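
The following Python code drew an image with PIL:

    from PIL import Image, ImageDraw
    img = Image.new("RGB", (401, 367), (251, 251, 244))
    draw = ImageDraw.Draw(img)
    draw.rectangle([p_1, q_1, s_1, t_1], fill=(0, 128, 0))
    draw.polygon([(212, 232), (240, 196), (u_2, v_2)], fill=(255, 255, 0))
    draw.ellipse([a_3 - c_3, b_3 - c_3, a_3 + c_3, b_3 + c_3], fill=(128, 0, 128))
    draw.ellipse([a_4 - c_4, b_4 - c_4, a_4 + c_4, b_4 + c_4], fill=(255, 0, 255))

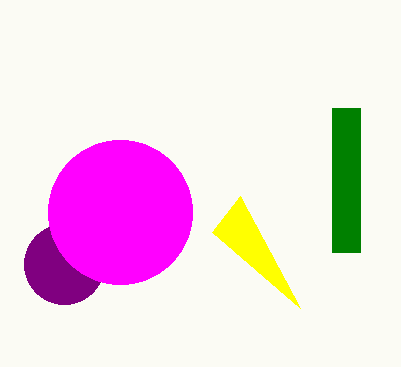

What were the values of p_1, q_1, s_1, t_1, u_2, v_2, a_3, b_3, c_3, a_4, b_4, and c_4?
p_1 = 332, q_1 = 108, s_1 = 360, t_1 = 252, u_2 = 300, v_2 = 308, a_3 = 64, b_3 = 264, c_3 = 40, a_4 = 120, b_4 = 212, c_4 = 72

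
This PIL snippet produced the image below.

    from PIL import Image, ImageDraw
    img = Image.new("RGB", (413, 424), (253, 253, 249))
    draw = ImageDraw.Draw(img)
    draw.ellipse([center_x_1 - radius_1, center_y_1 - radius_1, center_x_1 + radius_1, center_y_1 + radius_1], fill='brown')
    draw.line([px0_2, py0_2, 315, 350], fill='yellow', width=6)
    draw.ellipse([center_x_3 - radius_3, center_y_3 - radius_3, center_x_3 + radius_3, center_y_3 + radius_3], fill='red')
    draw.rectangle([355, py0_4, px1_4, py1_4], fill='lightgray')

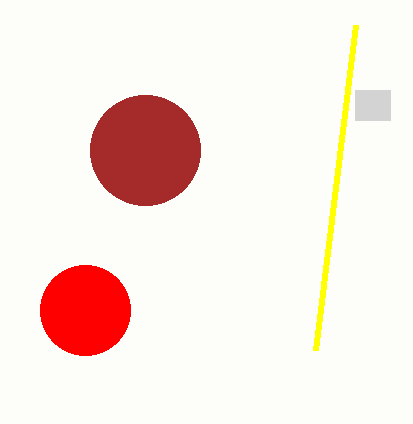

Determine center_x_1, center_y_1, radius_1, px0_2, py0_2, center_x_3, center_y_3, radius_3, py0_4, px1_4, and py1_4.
center_x_1 = 145
center_y_1 = 150
radius_1 = 55
px0_2 = 355
py0_2 = 25
center_x_3 = 85
center_y_3 = 310
radius_3 = 45
py0_4 = 90
px1_4 = 390
py1_4 = 120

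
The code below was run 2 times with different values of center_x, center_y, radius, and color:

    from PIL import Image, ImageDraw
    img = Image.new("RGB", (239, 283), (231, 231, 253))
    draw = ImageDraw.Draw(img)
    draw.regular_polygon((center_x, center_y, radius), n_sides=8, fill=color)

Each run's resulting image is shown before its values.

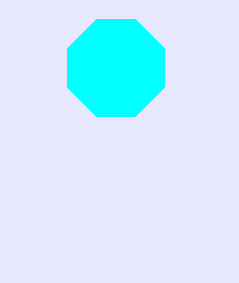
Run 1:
center_x = 116
center_y = 68
radius = 52
color = 'cyan'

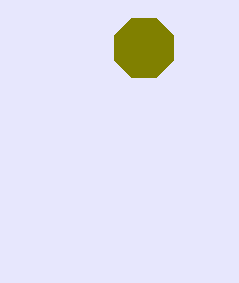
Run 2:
center_x = 144; center_y = 48; radius = 32; color = 'olive'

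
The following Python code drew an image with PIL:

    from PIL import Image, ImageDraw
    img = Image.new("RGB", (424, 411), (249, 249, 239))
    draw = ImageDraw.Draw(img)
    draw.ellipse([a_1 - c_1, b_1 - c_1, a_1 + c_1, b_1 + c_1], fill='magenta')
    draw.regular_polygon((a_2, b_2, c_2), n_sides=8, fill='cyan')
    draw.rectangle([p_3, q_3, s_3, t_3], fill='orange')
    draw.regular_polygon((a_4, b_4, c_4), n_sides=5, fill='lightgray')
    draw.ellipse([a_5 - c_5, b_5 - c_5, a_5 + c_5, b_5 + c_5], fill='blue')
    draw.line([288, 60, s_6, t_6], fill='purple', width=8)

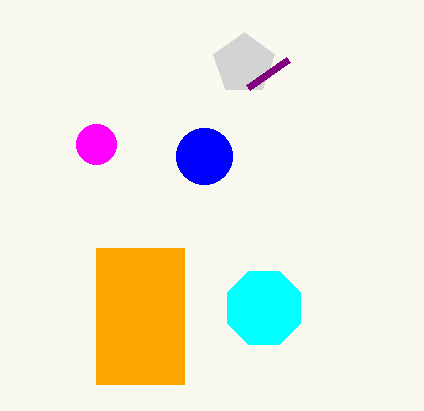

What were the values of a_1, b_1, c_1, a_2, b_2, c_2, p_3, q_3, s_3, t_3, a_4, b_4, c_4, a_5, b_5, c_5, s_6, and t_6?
a_1 = 96
b_1 = 144
c_1 = 20
a_2 = 264
b_2 = 308
c_2 = 40
p_3 = 96
q_3 = 248
s_3 = 184
t_3 = 384
a_4 = 244
b_4 = 64
c_4 = 32
a_5 = 204
b_5 = 156
c_5 = 28
s_6 = 248
t_6 = 88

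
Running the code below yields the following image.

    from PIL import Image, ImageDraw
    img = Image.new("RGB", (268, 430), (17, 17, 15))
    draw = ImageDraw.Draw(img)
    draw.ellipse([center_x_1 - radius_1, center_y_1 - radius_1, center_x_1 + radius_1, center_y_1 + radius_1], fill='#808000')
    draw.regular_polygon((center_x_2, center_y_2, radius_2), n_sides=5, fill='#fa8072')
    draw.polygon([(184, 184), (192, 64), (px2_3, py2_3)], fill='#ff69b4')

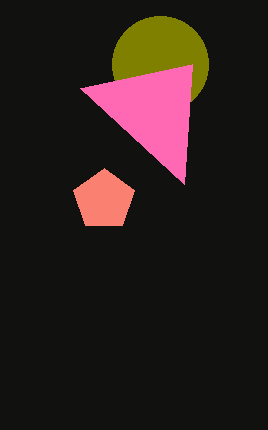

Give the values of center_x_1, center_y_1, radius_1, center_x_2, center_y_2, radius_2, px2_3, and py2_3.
center_x_1 = 160, center_y_1 = 64, radius_1 = 48, center_x_2 = 104, center_y_2 = 200, radius_2 = 32, px2_3 = 80, py2_3 = 88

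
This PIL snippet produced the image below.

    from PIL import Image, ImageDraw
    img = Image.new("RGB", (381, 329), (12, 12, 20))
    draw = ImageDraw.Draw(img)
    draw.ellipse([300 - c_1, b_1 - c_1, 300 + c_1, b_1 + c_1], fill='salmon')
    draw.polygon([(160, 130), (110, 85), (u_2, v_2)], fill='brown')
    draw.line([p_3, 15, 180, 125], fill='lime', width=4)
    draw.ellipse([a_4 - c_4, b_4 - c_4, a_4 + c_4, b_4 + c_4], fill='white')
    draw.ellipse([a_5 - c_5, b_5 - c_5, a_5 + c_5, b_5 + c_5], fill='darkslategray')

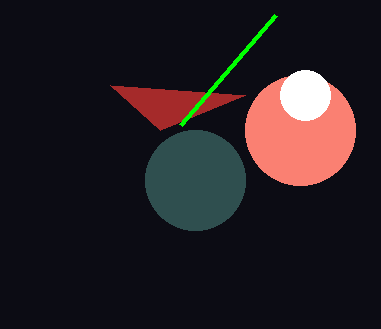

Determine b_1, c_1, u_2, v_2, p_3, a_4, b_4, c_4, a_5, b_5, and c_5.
b_1 = 130
c_1 = 55
u_2 = 245
v_2 = 95
p_3 = 275
a_4 = 305
b_4 = 95
c_4 = 25
a_5 = 195
b_5 = 180
c_5 = 50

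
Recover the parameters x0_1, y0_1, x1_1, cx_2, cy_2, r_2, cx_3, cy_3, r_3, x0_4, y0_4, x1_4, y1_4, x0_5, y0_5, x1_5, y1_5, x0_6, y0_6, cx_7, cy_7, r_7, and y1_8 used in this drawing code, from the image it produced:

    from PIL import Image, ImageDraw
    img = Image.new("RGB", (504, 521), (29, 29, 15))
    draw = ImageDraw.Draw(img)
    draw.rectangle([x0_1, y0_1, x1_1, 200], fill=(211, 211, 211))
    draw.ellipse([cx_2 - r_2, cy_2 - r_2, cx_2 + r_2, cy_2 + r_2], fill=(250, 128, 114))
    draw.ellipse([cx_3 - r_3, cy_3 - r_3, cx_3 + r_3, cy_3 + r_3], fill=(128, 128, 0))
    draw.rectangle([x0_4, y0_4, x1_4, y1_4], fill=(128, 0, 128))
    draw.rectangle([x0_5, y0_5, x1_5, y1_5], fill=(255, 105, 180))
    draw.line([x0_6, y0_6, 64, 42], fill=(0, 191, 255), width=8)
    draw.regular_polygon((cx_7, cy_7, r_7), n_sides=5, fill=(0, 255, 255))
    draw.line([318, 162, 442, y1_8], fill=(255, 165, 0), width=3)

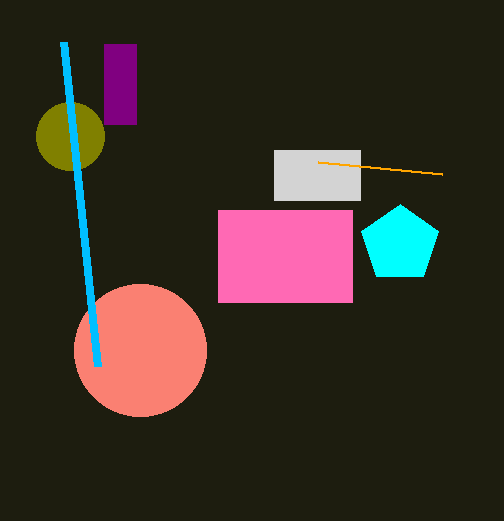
x0_1 = 274; y0_1 = 150; x1_1 = 360; cx_2 = 140; cy_2 = 350; r_2 = 66; cx_3 = 70; cy_3 = 136; r_3 = 34; x0_4 = 104; y0_4 = 44; x1_4 = 136; y1_4 = 124; x0_5 = 218; y0_5 = 210; x1_5 = 352; y1_5 = 302; x0_6 = 98; y0_6 = 366; cx_7 = 400; cy_7 = 244; r_7 = 40; y1_8 = 174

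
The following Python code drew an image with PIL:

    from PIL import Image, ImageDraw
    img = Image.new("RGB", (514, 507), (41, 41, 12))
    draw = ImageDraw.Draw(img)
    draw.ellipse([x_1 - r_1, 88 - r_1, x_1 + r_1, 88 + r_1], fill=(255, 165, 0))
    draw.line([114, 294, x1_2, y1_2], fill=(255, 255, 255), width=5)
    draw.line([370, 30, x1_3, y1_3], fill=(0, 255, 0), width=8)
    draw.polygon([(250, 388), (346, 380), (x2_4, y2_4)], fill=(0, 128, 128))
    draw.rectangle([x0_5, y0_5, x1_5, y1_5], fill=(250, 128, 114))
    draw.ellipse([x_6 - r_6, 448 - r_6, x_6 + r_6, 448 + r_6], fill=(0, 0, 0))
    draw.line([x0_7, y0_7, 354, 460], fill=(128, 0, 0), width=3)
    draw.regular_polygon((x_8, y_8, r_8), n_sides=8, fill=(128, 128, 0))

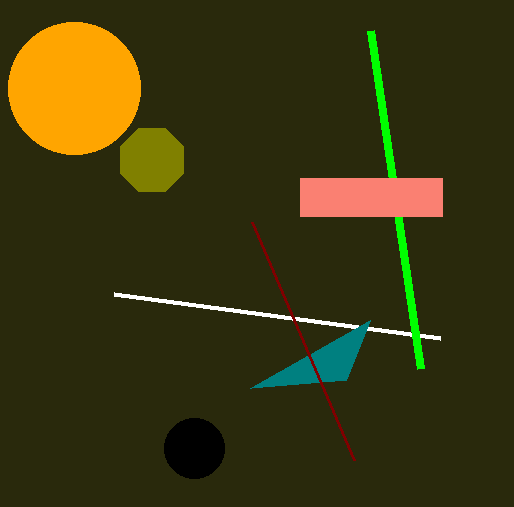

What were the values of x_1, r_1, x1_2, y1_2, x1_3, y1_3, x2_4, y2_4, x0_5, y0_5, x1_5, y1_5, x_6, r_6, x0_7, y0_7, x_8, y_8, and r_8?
x_1 = 74; r_1 = 66; x1_2 = 440; y1_2 = 338; x1_3 = 420; y1_3 = 368; x2_4 = 370; y2_4 = 320; x0_5 = 300; y0_5 = 178; x1_5 = 442; y1_5 = 216; x_6 = 194; r_6 = 30; x0_7 = 252; y0_7 = 222; x_8 = 152; y_8 = 160; r_8 = 34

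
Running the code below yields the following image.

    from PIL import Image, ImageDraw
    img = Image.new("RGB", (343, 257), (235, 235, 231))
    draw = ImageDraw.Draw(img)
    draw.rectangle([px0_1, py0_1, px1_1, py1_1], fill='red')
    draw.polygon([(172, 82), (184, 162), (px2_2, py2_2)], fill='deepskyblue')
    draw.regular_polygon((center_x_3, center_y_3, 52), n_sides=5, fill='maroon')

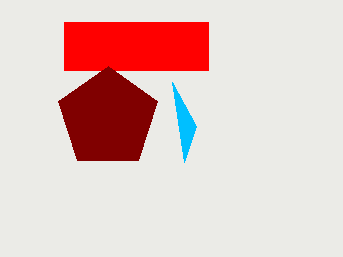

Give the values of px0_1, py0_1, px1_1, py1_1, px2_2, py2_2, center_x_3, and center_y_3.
px0_1 = 64
py0_1 = 22
px1_1 = 208
py1_1 = 70
px2_2 = 196
py2_2 = 126
center_x_3 = 108
center_y_3 = 118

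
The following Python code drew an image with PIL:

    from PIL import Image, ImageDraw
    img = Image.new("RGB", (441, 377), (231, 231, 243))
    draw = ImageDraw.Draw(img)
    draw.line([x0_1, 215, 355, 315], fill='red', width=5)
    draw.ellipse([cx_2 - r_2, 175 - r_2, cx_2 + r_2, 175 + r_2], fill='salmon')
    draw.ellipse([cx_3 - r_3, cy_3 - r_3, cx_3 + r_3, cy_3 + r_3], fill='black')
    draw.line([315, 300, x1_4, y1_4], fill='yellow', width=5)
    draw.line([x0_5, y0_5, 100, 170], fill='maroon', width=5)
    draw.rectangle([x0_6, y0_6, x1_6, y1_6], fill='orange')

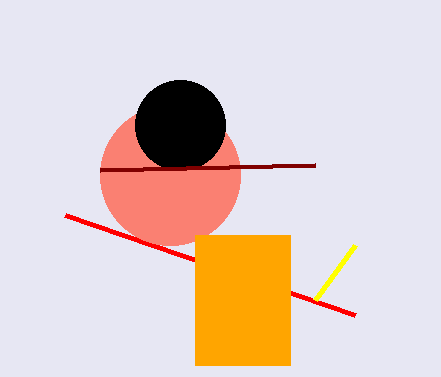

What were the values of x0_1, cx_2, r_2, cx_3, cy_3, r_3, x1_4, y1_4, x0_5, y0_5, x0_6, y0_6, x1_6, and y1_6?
x0_1 = 65
cx_2 = 170
r_2 = 70
cx_3 = 180
cy_3 = 125
r_3 = 45
x1_4 = 355
y1_4 = 245
x0_5 = 315
y0_5 = 165
x0_6 = 195
y0_6 = 235
x1_6 = 290
y1_6 = 365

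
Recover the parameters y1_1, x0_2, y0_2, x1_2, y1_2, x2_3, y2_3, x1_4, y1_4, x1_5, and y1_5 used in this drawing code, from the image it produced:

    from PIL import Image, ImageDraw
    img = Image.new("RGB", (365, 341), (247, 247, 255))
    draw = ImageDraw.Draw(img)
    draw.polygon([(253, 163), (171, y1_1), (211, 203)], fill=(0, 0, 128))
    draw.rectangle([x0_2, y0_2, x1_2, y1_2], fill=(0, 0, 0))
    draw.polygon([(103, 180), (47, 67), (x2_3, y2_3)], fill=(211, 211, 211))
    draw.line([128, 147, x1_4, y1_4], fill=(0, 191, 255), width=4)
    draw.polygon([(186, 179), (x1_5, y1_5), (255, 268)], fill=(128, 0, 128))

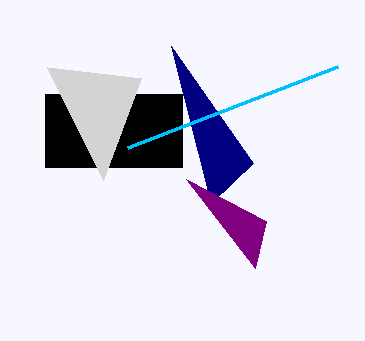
y1_1 = 46; x0_2 = 45; y0_2 = 94; x1_2 = 182; y1_2 = 167; x2_3 = 141; y2_3 = 78; x1_4 = 338; y1_4 = 66; x1_5 = 266; y1_5 = 221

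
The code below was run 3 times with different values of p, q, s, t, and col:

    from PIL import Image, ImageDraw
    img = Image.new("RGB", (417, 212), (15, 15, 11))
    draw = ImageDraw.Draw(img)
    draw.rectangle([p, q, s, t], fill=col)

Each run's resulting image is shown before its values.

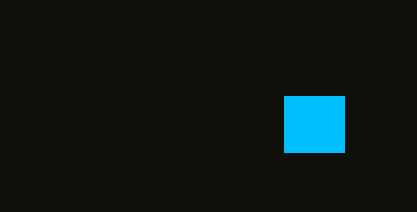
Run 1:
p = 284, q = 96, s = 344, t = 152, col = 'deepskyblue'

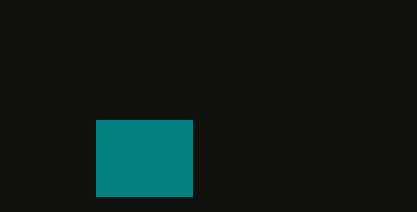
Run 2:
p = 96; q = 120; s = 192; t = 196; col = 'teal'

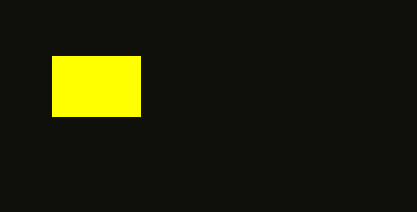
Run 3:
p = 52; q = 56; s = 140; t = 116; col = 'yellow'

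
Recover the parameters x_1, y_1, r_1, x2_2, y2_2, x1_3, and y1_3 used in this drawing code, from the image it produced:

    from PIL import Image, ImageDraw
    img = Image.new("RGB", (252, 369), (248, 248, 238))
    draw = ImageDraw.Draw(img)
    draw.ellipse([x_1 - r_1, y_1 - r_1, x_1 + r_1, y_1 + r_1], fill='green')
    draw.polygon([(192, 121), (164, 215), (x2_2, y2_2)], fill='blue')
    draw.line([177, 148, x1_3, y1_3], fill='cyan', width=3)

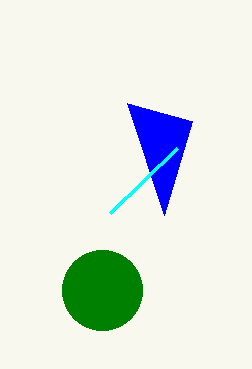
x_1 = 102; y_1 = 290; r_1 = 40; x2_2 = 127; y2_2 = 103; x1_3 = 110; y1_3 = 213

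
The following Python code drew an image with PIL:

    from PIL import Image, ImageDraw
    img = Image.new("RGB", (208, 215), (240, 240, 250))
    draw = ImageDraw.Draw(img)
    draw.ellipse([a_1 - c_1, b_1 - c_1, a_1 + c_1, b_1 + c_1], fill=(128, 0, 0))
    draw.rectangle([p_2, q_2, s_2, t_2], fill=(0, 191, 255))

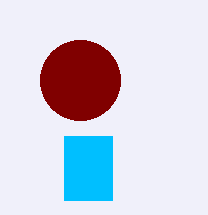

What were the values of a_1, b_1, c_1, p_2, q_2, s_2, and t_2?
a_1 = 80, b_1 = 80, c_1 = 40, p_2 = 64, q_2 = 136, s_2 = 112, t_2 = 200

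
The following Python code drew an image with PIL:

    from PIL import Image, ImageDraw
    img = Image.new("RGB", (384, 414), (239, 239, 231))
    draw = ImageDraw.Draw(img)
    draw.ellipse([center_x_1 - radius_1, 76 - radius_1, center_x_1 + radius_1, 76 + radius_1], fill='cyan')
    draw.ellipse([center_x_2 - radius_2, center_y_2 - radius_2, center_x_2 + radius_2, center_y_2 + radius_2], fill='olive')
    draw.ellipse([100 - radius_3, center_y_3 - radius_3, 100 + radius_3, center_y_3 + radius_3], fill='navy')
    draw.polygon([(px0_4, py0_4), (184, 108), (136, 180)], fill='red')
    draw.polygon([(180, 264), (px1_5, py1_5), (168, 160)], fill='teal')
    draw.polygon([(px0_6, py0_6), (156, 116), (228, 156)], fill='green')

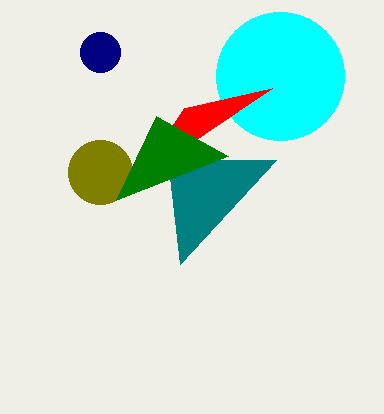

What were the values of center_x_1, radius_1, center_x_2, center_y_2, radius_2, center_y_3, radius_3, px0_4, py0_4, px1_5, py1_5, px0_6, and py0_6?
center_x_1 = 280
radius_1 = 64
center_x_2 = 100
center_y_2 = 172
radius_2 = 32
center_y_3 = 52
radius_3 = 20
px0_4 = 272
py0_4 = 88
px1_5 = 276
py1_5 = 160
px0_6 = 116
py0_6 = 200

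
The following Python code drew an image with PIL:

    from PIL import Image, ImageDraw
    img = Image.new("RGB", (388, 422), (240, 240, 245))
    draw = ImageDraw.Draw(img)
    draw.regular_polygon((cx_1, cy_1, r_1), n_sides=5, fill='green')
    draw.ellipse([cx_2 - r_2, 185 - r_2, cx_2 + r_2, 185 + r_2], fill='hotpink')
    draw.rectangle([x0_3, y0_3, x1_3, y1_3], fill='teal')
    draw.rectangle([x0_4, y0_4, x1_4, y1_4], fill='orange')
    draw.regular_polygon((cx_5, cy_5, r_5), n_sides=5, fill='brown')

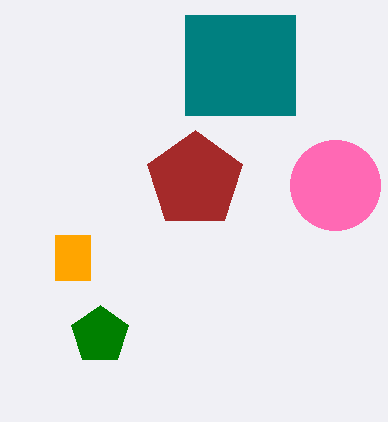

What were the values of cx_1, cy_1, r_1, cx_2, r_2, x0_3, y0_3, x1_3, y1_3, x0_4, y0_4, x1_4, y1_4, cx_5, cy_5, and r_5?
cx_1 = 100; cy_1 = 335; r_1 = 30; cx_2 = 335; r_2 = 45; x0_3 = 185; y0_3 = 15; x1_3 = 295; y1_3 = 115; x0_4 = 55; y0_4 = 235; x1_4 = 90; y1_4 = 280; cx_5 = 195; cy_5 = 180; r_5 = 50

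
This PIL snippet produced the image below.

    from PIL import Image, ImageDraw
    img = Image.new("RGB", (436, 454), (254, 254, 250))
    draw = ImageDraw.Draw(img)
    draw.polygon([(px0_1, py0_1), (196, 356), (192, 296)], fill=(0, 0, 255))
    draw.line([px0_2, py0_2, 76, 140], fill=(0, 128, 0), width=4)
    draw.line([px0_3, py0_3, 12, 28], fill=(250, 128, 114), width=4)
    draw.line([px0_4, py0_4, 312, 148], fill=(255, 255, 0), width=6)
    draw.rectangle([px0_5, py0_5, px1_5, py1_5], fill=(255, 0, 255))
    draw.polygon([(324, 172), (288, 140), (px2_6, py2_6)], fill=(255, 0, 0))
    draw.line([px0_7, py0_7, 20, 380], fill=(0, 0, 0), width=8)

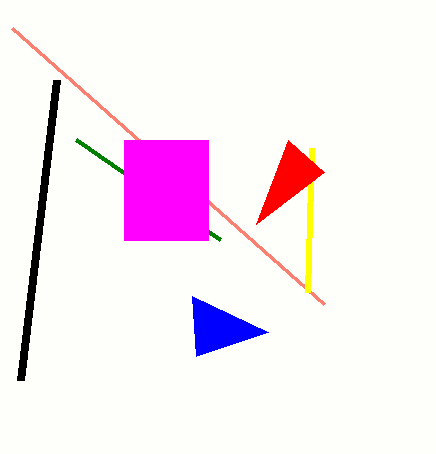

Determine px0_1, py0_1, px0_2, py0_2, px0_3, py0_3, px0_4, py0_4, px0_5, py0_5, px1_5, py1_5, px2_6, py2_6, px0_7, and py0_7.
px0_1 = 268, py0_1 = 332, px0_2 = 220, py0_2 = 240, px0_3 = 324, py0_3 = 304, px0_4 = 308, py0_4 = 292, px0_5 = 124, py0_5 = 140, px1_5 = 208, py1_5 = 240, px2_6 = 256, py2_6 = 224, px0_7 = 56, py0_7 = 80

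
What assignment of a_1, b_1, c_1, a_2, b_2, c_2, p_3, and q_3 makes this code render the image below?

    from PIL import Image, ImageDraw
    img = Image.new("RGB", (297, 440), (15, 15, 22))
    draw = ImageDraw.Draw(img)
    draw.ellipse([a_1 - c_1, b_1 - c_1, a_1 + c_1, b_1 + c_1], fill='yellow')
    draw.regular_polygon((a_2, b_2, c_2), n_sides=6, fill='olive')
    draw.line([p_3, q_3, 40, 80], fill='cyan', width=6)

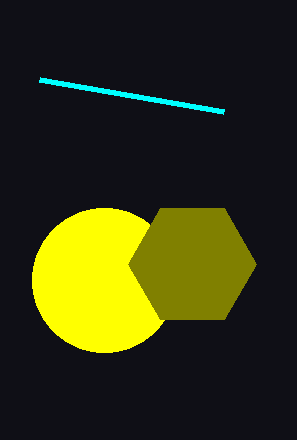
a_1 = 104
b_1 = 280
c_1 = 72
a_2 = 192
b_2 = 264
c_2 = 64
p_3 = 224
q_3 = 112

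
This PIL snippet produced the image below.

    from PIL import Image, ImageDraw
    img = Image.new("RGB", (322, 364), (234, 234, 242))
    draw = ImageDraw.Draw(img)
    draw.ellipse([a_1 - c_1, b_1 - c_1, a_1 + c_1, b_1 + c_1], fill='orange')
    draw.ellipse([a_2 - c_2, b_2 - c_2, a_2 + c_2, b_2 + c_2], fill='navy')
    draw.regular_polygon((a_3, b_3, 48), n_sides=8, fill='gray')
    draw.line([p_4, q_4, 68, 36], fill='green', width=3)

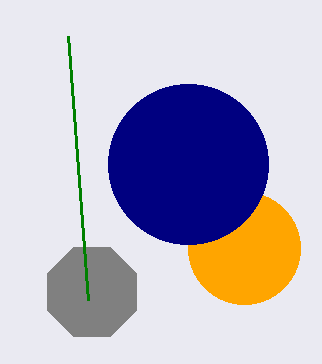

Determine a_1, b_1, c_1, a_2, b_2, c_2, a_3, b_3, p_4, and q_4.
a_1 = 244, b_1 = 248, c_1 = 56, a_2 = 188, b_2 = 164, c_2 = 80, a_3 = 92, b_3 = 292, p_4 = 88, q_4 = 300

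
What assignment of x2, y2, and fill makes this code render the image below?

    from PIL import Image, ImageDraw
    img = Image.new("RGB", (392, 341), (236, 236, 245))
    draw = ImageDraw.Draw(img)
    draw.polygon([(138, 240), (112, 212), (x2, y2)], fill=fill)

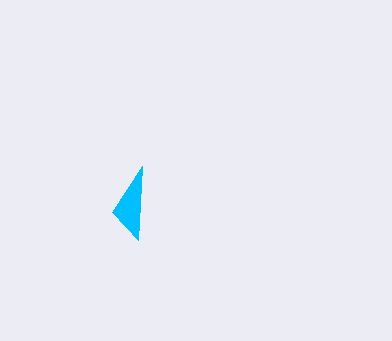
x2 = 142
y2 = 166
fill = 'deepskyblue'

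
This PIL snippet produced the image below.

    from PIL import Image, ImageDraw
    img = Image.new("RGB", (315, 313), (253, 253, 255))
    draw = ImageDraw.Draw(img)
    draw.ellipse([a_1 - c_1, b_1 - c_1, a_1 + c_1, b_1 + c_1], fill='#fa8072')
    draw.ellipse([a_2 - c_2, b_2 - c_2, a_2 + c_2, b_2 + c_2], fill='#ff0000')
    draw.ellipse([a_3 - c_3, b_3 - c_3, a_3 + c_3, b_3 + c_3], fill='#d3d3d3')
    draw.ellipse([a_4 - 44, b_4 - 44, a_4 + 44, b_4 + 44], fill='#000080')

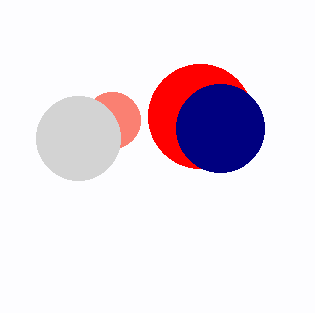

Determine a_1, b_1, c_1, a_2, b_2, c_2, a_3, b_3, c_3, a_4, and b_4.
a_1 = 112
b_1 = 120
c_1 = 28
a_2 = 200
b_2 = 116
c_2 = 52
a_3 = 78
b_3 = 138
c_3 = 42
a_4 = 220
b_4 = 128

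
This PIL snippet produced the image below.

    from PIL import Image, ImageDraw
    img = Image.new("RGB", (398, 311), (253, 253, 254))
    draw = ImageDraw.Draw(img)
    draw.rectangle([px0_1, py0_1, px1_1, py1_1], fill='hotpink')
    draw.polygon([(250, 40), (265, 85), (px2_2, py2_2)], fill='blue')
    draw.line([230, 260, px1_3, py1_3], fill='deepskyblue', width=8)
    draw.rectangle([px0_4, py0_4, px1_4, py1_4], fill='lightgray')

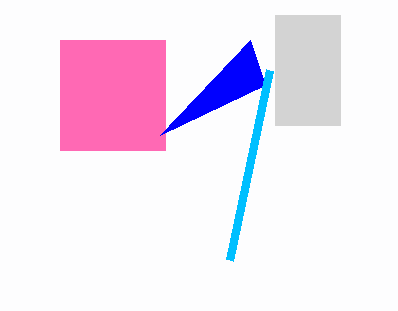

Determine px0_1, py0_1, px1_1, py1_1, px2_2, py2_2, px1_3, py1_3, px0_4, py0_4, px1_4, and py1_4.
px0_1 = 60
py0_1 = 40
px1_1 = 165
py1_1 = 150
px2_2 = 160
py2_2 = 135
px1_3 = 270
py1_3 = 70
px0_4 = 275
py0_4 = 15
px1_4 = 340
py1_4 = 125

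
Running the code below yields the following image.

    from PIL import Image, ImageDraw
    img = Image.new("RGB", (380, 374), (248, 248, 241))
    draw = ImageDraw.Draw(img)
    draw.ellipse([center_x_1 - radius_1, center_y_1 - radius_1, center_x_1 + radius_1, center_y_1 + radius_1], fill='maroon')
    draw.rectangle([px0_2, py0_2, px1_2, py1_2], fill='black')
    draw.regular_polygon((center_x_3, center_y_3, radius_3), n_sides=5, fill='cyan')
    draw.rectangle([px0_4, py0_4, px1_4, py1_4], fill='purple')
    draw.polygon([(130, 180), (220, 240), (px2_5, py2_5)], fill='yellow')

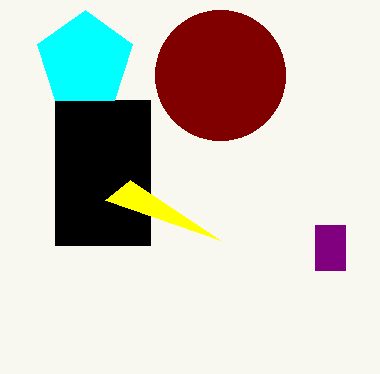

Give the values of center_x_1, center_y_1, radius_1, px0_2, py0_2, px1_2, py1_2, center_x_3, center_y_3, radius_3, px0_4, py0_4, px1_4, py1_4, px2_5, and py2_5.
center_x_1 = 220
center_y_1 = 75
radius_1 = 65
px0_2 = 55
py0_2 = 100
px1_2 = 150
py1_2 = 245
center_x_3 = 85
center_y_3 = 60
radius_3 = 50
px0_4 = 315
py0_4 = 225
px1_4 = 345
py1_4 = 270
px2_5 = 105
py2_5 = 200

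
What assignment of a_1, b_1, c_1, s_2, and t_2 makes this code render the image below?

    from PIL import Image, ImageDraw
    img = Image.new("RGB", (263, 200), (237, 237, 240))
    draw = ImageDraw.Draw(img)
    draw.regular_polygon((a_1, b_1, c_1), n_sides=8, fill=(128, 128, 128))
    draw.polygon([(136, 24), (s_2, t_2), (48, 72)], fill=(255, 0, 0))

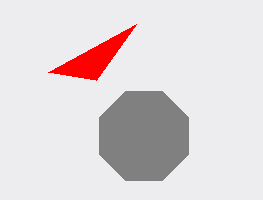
a_1 = 144; b_1 = 136; c_1 = 48; s_2 = 96; t_2 = 80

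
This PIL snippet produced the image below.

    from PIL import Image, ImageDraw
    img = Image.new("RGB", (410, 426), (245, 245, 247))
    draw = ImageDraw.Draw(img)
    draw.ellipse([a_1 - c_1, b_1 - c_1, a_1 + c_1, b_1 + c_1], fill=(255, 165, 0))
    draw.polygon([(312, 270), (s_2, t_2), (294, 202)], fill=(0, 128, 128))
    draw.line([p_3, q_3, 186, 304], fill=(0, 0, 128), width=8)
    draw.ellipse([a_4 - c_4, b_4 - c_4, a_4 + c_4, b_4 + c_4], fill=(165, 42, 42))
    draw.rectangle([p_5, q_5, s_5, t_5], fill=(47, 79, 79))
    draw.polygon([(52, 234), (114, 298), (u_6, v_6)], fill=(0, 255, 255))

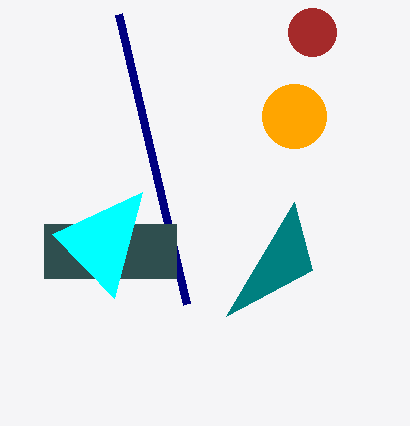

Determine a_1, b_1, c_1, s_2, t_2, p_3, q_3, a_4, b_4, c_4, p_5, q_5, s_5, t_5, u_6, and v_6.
a_1 = 294
b_1 = 116
c_1 = 32
s_2 = 226
t_2 = 316
p_3 = 118
q_3 = 14
a_4 = 312
b_4 = 32
c_4 = 24
p_5 = 44
q_5 = 224
s_5 = 176
t_5 = 278
u_6 = 142
v_6 = 192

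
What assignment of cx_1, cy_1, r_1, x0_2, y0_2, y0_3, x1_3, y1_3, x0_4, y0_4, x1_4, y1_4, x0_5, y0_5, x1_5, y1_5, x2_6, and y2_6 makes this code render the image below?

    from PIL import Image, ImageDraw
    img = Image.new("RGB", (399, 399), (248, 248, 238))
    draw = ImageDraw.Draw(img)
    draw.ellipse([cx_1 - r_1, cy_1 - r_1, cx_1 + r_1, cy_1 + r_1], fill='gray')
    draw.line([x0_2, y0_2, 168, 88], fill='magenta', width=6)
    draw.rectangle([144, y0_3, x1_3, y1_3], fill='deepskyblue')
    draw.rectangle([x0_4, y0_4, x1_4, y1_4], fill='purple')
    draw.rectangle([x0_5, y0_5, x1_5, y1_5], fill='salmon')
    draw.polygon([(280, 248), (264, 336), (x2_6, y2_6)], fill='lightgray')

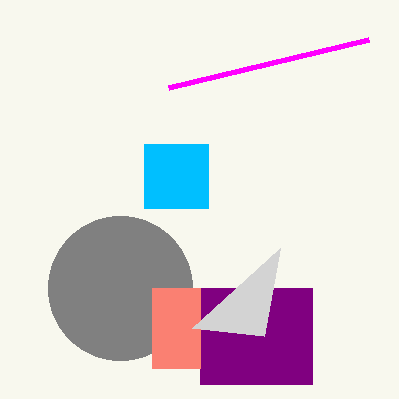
cx_1 = 120, cy_1 = 288, r_1 = 72, x0_2 = 368, y0_2 = 40, y0_3 = 144, x1_3 = 208, y1_3 = 208, x0_4 = 200, y0_4 = 288, x1_4 = 312, y1_4 = 384, x0_5 = 152, y0_5 = 288, x1_5 = 200, y1_5 = 368, x2_6 = 192, y2_6 = 328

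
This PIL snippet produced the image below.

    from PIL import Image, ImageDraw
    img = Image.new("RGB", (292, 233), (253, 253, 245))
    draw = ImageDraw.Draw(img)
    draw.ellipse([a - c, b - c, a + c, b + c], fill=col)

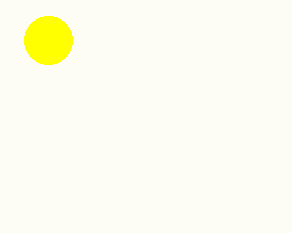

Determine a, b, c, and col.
a = 48; b = 40; c = 24; col = 'yellow'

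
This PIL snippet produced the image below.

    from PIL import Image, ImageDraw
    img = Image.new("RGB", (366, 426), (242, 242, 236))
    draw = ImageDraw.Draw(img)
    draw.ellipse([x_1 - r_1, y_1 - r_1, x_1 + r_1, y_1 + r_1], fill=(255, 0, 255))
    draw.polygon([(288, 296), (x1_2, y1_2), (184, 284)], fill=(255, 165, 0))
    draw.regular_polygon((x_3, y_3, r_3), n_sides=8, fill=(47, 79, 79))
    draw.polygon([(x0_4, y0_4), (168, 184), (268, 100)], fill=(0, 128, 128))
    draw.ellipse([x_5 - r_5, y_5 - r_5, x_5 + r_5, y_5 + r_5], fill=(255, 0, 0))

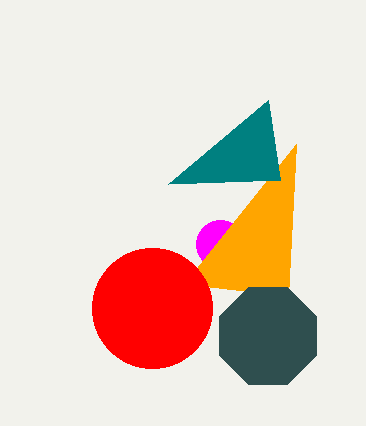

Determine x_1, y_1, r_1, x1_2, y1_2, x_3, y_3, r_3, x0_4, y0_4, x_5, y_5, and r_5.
x_1 = 220
y_1 = 244
r_1 = 24
x1_2 = 296
y1_2 = 144
x_3 = 268
y_3 = 336
r_3 = 52
x0_4 = 280
y0_4 = 180
x_5 = 152
y_5 = 308
r_5 = 60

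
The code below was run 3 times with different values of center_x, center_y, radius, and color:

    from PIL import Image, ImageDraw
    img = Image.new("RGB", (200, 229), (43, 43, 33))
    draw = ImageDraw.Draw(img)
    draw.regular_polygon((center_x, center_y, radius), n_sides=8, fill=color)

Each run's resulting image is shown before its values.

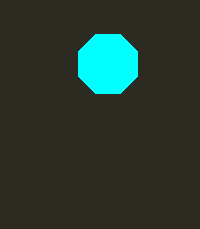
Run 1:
center_x = 108, center_y = 64, radius = 32, color = 'cyan'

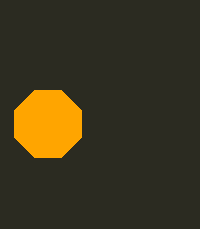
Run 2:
center_x = 48, center_y = 124, radius = 36, color = 'orange'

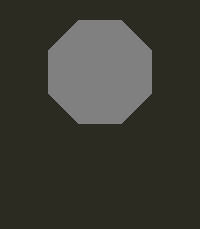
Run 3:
center_x = 100
center_y = 72
radius = 56
color = 'gray'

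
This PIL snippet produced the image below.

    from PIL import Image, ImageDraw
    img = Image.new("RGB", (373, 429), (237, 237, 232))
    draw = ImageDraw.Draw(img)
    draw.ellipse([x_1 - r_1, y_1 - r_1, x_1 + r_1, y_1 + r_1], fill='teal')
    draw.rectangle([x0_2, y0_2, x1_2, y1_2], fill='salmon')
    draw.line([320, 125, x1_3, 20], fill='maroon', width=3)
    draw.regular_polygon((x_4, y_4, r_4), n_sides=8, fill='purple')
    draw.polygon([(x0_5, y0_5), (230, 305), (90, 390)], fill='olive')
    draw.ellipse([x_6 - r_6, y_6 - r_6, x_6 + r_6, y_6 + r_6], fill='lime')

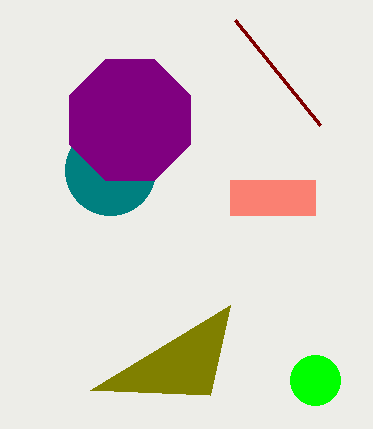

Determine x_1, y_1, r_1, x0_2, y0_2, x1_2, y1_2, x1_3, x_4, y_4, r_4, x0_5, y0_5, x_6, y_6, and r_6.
x_1 = 110
y_1 = 170
r_1 = 45
x0_2 = 230
y0_2 = 180
x1_2 = 315
y1_2 = 215
x1_3 = 235
x_4 = 130
y_4 = 120
r_4 = 65
x0_5 = 210
y0_5 = 395
x_6 = 315
y_6 = 380
r_6 = 25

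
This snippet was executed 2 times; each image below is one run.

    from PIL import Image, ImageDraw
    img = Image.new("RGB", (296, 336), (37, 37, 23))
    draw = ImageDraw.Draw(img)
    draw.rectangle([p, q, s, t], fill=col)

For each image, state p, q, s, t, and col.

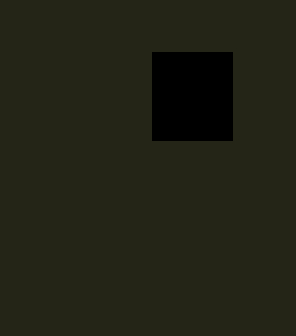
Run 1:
p = 152; q = 52; s = 232; t = 140; col = 'black'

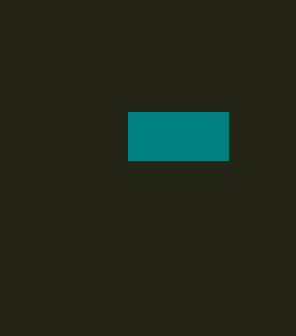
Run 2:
p = 128; q = 112; s = 228; t = 160; col = 'teal'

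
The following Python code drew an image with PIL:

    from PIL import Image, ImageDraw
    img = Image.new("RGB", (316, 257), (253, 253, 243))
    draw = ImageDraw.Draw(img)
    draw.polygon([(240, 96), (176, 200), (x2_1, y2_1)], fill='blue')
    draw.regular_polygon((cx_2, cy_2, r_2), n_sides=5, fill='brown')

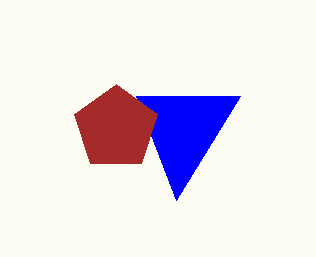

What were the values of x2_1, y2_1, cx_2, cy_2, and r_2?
x2_1 = 136
y2_1 = 96
cx_2 = 116
cy_2 = 128
r_2 = 44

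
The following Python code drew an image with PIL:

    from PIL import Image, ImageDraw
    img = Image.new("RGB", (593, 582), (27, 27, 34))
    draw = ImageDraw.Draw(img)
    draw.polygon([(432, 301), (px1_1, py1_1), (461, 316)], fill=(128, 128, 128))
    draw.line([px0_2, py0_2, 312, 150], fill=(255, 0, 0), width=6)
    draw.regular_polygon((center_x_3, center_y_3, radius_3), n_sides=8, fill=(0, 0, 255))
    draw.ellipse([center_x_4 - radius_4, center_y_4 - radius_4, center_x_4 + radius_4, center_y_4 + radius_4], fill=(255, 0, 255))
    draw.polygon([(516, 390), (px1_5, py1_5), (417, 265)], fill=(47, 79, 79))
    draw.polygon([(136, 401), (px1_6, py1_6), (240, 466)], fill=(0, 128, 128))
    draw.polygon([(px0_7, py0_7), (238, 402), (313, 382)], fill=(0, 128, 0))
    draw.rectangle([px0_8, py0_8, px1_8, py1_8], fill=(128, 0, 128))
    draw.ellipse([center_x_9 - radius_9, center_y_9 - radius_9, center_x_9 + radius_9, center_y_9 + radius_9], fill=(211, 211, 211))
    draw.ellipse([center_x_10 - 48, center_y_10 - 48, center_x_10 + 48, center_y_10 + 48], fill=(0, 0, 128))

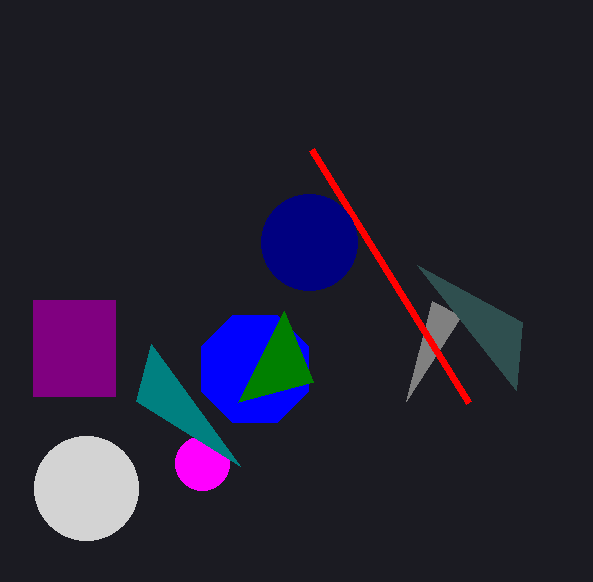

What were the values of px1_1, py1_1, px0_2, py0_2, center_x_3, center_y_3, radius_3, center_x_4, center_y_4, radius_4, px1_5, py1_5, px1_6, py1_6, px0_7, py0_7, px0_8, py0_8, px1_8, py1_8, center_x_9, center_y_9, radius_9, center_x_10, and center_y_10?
px1_1 = 406; py1_1 = 401; px0_2 = 469; py0_2 = 403; center_x_3 = 255; center_y_3 = 369; radius_3 = 58; center_x_4 = 202; center_y_4 = 463; radius_4 = 27; px1_5 = 522; py1_5 = 322; px1_6 = 151; py1_6 = 344; px0_7 = 284; py0_7 = 311; px0_8 = 33; py0_8 = 300; px1_8 = 115; py1_8 = 396; center_x_9 = 86; center_y_9 = 488; radius_9 = 52; center_x_10 = 309; center_y_10 = 242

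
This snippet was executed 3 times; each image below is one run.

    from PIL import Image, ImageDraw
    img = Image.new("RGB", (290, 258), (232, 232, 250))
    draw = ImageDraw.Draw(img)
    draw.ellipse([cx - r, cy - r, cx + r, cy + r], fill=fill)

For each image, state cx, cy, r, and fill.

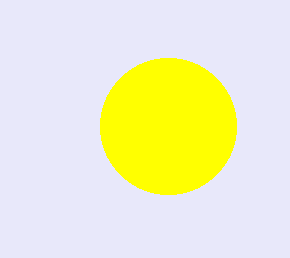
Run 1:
cx = 168, cy = 126, r = 68, fill = 'yellow'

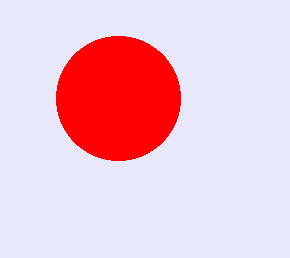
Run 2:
cx = 118
cy = 98
r = 62
fill = 'red'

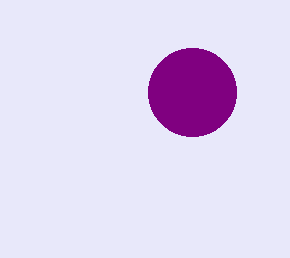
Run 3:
cx = 192; cy = 92; r = 44; fill = 'purple'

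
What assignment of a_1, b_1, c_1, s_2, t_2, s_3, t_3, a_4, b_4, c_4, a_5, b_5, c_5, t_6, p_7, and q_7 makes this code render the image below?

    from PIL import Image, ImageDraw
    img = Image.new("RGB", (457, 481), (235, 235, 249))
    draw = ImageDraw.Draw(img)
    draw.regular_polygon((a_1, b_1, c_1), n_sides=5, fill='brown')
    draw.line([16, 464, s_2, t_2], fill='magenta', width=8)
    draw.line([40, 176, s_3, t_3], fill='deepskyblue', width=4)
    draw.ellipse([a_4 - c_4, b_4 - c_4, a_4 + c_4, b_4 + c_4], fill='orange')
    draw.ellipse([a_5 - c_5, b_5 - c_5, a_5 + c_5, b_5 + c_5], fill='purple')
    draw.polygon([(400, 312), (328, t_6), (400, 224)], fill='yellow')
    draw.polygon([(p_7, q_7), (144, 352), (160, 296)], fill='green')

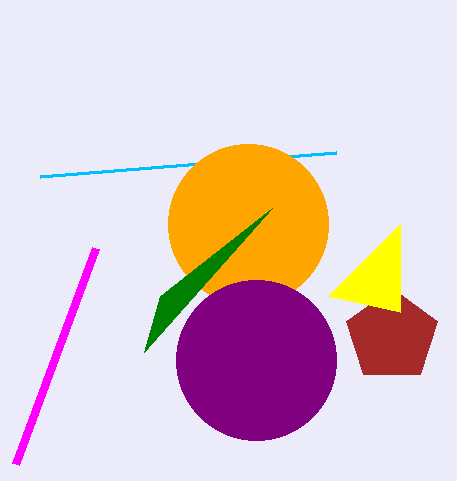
a_1 = 392, b_1 = 336, c_1 = 48, s_2 = 96, t_2 = 248, s_3 = 336, t_3 = 152, a_4 = 248, b_4 = 224, c_4 = 80, a_5 = 256, b_5 = 360, c_5 = 80, t_6 = 296, p_7 = 272, q_7 = 208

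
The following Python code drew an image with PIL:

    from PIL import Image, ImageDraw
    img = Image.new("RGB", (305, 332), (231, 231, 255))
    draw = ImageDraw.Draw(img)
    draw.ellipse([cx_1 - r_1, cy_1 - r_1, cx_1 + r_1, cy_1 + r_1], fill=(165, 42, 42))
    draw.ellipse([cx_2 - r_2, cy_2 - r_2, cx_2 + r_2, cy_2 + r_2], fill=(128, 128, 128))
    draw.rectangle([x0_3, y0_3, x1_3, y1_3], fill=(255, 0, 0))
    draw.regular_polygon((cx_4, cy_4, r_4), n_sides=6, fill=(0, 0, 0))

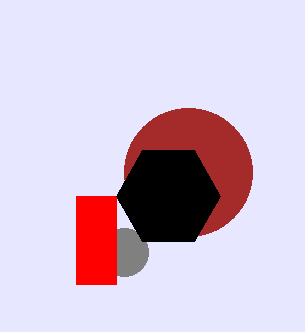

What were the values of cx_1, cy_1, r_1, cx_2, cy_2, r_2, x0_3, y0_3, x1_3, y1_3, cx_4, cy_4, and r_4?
cx_1 = 188
cy_1 = 172
r_1 = 64
cx_2 = 124
cy_2 = 252
r_2 = 24
x0_3 = 76
y0_3 = 196
x1_3 = 116
y1_3 = 284
cx_4 = 168
cy_4 = 196
r_4 = 52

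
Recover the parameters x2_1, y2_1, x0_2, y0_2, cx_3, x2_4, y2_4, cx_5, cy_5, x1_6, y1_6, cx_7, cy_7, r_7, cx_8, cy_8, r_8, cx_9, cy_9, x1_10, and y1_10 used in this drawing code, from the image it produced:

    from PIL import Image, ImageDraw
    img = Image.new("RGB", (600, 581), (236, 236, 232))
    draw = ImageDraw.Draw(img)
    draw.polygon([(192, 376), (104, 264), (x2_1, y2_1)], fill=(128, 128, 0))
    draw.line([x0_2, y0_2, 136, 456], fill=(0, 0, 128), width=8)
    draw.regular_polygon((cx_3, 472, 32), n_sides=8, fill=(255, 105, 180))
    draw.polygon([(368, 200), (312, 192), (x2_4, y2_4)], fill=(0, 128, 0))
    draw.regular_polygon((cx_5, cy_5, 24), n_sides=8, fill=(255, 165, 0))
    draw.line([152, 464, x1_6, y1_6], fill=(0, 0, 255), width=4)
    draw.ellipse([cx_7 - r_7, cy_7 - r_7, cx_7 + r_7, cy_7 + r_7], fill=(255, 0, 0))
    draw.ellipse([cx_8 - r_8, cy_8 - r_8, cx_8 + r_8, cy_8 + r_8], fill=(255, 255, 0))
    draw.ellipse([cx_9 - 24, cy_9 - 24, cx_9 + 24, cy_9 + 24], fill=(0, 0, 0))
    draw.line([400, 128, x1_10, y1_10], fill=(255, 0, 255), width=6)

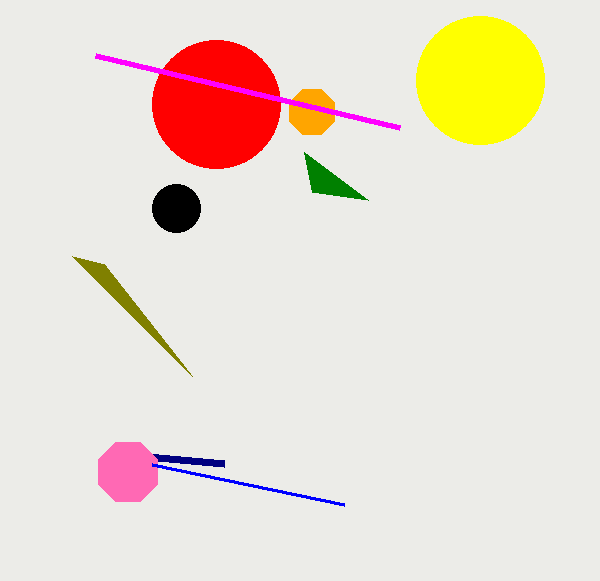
x2_1 = 72; y2_1 = 256; x0_2 = 224; y0_2 = 464; cx_3 = 128; x2_4 = 304; y2_4 = 152; cx_5 = 312; cy_5 = 112; x1_6 = 344; y1_6 = 504; cx_7 = 216; cy_7 = 104; r_7 = 64; cx_8 = 480; cy_8 = 80; r_8 = 64; cx_9 = 176; cy_9 = 208; x1_10 = 96; y1_10 = 56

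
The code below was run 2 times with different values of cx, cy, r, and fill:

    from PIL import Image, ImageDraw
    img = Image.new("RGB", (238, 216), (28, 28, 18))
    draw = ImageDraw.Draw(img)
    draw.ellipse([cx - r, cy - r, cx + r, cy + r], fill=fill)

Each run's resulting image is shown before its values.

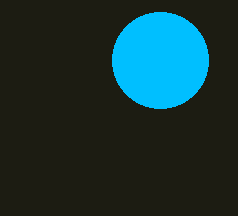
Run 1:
cx = 160, cy = 60, r = 48, fill = 'deepskyblue'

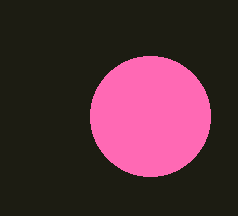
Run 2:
cx = 150
cy = 116
r = 60
fill = 'hotpink'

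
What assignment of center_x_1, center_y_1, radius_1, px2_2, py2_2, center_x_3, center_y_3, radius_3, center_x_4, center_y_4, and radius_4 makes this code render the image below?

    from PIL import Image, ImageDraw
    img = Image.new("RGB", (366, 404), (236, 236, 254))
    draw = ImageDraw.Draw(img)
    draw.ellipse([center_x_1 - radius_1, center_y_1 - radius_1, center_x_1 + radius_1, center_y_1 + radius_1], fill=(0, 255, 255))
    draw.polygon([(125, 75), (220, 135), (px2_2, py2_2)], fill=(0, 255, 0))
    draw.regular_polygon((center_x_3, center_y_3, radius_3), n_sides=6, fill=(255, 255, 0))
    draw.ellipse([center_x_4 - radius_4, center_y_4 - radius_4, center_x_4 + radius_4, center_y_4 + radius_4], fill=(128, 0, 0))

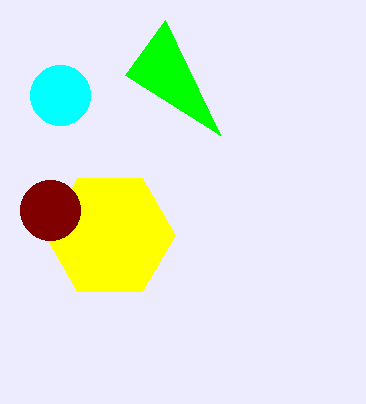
center_x_1 = 60
center_y_1 = 95
radius_1 = 30
px2_2 = 165
py2_2 = 20
center_x_3 = 110
center_y_3 = 235
radius_3 = 65
center_x_4 = 50
center_y_4 = 210
radius_4 = 30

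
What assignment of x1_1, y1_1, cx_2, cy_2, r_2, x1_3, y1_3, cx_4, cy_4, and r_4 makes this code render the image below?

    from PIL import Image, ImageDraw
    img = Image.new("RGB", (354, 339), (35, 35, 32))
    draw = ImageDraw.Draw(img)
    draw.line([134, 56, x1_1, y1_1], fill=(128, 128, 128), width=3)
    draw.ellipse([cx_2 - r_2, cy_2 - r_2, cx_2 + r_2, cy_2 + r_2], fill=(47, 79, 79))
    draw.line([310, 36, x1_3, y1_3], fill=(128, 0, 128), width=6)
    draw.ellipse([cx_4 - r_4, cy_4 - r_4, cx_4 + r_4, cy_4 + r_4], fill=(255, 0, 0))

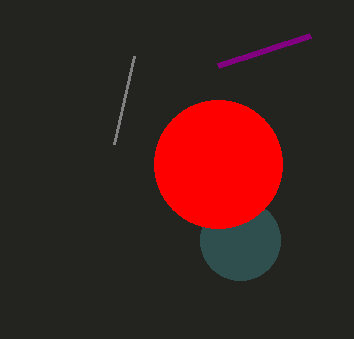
x1_1 = 114; y1_1 = 144; cx_2 = 240; cy_2 = 240; r_2 = 40; x1_3 = 218; y1_3 = 66; cx_4 = 218; cy_4 = 164; r_4 = 64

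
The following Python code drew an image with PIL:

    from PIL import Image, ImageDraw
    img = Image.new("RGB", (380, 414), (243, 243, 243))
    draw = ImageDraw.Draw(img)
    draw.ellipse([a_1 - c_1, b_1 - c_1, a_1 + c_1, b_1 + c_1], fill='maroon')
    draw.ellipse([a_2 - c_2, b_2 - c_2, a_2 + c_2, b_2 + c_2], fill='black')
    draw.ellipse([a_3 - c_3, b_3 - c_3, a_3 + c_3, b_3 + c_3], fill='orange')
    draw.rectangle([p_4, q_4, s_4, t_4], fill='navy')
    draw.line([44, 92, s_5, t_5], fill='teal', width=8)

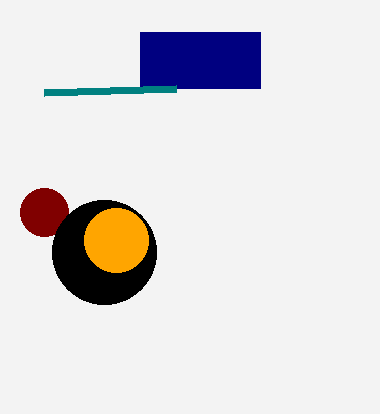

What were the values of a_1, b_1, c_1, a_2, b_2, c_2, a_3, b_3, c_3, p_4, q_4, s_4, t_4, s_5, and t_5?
a_1 = 44, b_1 = 212, c_1 = 24, a_2 = 104, b_2 = 252, c_2 = 52, a_3 = 116, b_3 = 240, c_3 = 32, p_4 = 140, q_4 = 32, s_4 = 260, t_4 = 88, s_5 = 176, t_5 = 88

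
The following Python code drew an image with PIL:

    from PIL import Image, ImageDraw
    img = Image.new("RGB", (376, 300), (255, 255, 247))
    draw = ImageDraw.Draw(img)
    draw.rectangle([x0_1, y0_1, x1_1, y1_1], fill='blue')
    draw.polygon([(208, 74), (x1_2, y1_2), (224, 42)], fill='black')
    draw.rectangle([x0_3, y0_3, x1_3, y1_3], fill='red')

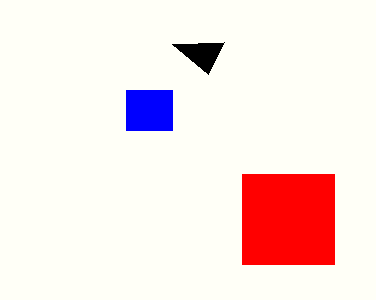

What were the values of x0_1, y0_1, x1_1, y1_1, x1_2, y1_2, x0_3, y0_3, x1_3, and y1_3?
x0_1 = 126, y0_1 = 90, x1_1 = 172, y1_1 = 130, x1_2 = 172, y1_2 = 44, x0_3 = 242, y0_3 = 174, x1_3 = 334, y1_3 = 264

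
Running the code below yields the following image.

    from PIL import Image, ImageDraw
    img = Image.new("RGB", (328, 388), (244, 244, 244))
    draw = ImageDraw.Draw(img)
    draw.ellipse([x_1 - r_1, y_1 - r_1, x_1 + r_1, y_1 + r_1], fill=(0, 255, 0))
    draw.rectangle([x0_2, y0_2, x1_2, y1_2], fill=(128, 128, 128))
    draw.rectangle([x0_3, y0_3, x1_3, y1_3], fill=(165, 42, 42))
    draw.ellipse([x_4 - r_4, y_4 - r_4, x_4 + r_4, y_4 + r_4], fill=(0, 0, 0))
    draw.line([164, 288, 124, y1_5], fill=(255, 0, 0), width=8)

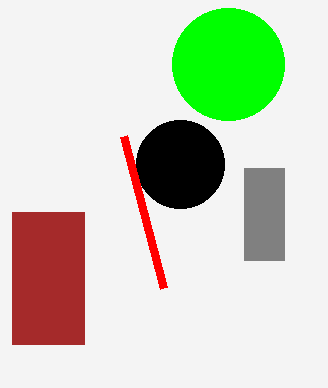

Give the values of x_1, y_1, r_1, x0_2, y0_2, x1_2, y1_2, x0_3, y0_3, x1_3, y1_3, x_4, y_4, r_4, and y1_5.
x_1 = 228
y_1 = 64
r_1 = 56
x0_2 = 244
y0_2 = 168
x1_2 = 284
y1_2 = 260
x0_3 = 12
y0_3 = 212
x1_3 = 84
y1_3 = 344
x_4 = 180
y_4 = 164
r_4 = 44
y1_5 = 136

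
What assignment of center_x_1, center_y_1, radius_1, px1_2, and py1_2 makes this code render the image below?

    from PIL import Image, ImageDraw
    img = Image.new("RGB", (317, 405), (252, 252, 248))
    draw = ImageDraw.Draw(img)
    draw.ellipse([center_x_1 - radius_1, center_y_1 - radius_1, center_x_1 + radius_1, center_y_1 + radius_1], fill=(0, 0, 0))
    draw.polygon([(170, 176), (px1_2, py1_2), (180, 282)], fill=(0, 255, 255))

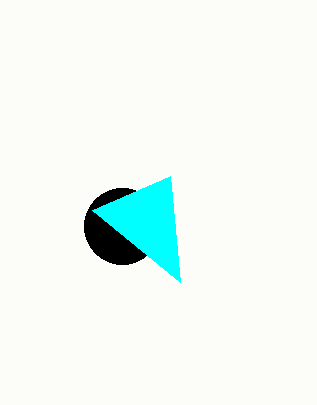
center_x_1 = 122; center_y_1 = 226; radius_1 = 38; px1_2 = 92; py1_2 = 210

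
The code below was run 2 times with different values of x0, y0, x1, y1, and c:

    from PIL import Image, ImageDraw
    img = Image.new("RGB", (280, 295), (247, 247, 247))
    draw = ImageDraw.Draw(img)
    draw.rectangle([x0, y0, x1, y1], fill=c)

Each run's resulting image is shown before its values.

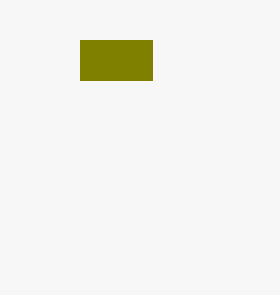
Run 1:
x0 = 80; y0 = 40; x1 = 152; y1 = 80; c = 'olive'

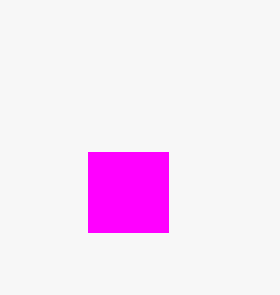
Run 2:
x0 = 88, y0 = 152, x1 = 168, y1 = 232, c = 'magenta'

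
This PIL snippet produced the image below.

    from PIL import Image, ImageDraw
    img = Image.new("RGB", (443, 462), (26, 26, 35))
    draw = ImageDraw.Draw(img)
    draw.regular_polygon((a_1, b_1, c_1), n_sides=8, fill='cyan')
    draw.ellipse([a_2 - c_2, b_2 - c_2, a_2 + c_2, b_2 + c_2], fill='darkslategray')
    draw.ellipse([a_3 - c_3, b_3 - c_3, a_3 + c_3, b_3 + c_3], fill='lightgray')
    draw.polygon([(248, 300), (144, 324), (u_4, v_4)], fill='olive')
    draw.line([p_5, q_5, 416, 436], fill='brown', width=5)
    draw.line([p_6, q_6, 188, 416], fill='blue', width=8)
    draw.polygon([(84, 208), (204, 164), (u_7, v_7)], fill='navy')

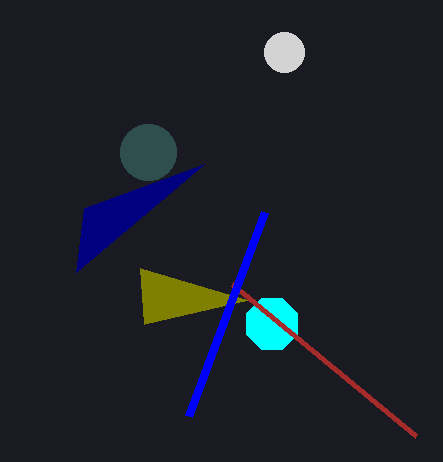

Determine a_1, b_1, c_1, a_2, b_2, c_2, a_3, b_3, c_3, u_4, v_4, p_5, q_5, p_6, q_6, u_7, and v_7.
a_1 = 272
b_1 = 324
c_1 = 28
a_2 = 148
b_2 = 152
c_2 = 28
a_3 = 284
b_3 = 52
c_3 = 20
u_4 = 140
v_4 = 268
p_5 = 232
q_5 = 284
p_6 = 264
q_6 = 212
u_7 = 76
v_7 = 272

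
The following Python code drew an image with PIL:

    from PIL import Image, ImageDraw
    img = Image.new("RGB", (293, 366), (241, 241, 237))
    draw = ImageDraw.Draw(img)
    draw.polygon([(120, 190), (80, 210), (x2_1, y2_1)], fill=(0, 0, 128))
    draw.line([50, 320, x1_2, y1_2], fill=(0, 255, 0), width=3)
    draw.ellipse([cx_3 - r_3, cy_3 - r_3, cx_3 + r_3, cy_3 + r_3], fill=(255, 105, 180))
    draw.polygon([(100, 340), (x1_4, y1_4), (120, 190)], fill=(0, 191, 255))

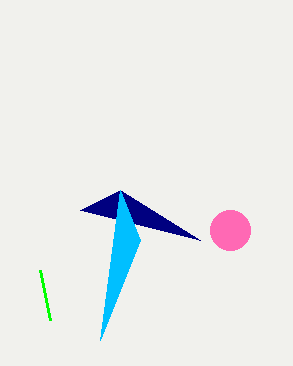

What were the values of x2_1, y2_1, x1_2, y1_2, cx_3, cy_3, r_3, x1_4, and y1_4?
x2_1 = 200; y2_1 = 240; x1_2 = 40; y1_2 = 270; cx_3 = 230; cy_3 = 230; r_3 = 20; x1_4 = 140; y1_4 = 240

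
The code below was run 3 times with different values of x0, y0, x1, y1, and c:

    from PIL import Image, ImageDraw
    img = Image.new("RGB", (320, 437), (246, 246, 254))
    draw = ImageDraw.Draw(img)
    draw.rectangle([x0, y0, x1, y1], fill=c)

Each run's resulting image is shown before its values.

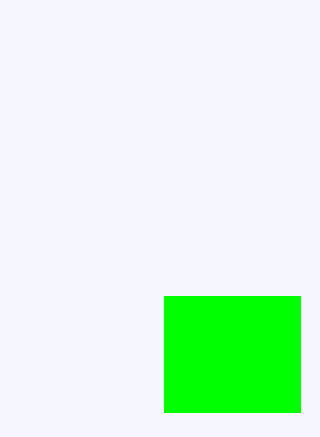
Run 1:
x0 = 164; y0 = 296; x1 = 300; y1 = 412; c = 'lime'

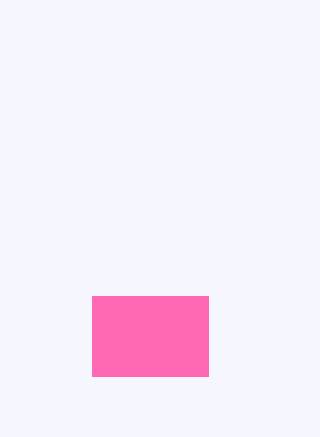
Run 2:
x0 = 92, y0 = 296, x1 = 208, y1 = 376, c = 'hotpink'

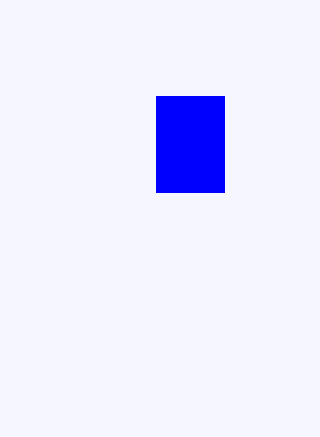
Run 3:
x0 = 156, y0 = 96, x1 = 224, y1 = 192, c = 'blue'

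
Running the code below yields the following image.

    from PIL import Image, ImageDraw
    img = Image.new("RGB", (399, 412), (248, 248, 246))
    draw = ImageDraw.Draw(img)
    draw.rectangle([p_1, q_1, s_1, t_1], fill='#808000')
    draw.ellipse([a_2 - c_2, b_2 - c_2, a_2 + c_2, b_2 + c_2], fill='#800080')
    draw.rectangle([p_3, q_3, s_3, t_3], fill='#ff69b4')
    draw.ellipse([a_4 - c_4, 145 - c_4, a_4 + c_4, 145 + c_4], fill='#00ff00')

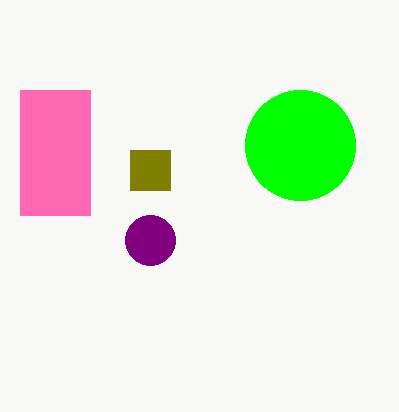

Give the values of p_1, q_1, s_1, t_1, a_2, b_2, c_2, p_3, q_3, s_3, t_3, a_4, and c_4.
p_1 = 130, q_1 = 150, s_1 = 170, t_1 = 190, a_2 = 150, b_2 = 240, c_2 = 25, p_3 = 20, q_3 = 90, s_3 = 90, t_3 = 215, a_4 = 300, c_4 = 55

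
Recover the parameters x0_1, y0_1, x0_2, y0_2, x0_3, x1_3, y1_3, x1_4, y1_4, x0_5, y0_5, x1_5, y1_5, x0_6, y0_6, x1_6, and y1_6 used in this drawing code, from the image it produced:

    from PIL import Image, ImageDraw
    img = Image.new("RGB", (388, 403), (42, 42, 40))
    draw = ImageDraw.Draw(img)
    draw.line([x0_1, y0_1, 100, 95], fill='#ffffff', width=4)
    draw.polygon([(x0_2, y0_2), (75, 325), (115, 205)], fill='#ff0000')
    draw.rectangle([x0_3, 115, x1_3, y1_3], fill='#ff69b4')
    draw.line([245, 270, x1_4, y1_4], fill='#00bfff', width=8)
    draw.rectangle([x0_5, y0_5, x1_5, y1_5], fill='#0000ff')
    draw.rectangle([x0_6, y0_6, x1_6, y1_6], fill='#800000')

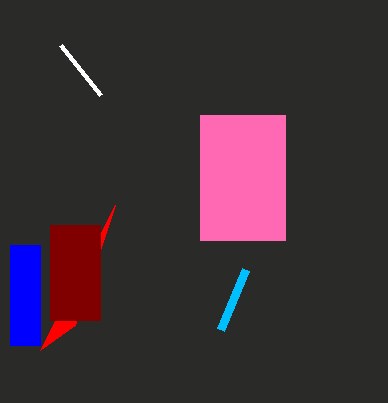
x0_1 = 60
y0_1 = 45
x0_2 = 40
y0_2 = 350
x0_3 = 200
x1_3 = 285
y1_3 = 240
x1_4 = 220
y1_4 = 330
x0_5 = 10
y0_5 = 245
x1_5 = 40
y1_5 = 345
x0_6 = 50
y0_6 = 225
x1_6 = 100
y1_6 = 320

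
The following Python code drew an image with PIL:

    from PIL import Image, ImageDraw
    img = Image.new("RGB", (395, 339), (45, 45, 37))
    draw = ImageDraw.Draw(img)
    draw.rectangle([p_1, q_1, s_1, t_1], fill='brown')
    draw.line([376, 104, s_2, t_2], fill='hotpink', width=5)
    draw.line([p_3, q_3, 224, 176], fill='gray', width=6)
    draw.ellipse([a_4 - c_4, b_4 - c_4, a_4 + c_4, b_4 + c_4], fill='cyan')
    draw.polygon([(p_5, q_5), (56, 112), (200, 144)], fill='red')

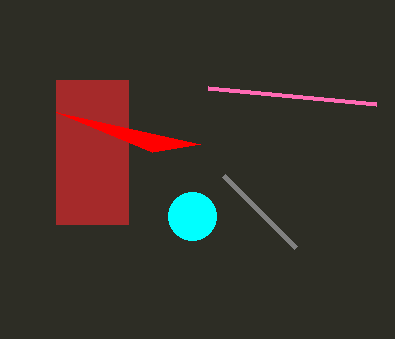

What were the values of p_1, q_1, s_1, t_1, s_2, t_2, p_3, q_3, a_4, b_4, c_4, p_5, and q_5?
p_1 = 56; q_1 = 80; s_1 = 128; t_1 = 224; s_2 = 208; t_2 = 88; p_3 = 296; q_3 = 248; a_4 = 192; b_4 = 216; c_4 = 24; p_5 = 152; q_5 = 152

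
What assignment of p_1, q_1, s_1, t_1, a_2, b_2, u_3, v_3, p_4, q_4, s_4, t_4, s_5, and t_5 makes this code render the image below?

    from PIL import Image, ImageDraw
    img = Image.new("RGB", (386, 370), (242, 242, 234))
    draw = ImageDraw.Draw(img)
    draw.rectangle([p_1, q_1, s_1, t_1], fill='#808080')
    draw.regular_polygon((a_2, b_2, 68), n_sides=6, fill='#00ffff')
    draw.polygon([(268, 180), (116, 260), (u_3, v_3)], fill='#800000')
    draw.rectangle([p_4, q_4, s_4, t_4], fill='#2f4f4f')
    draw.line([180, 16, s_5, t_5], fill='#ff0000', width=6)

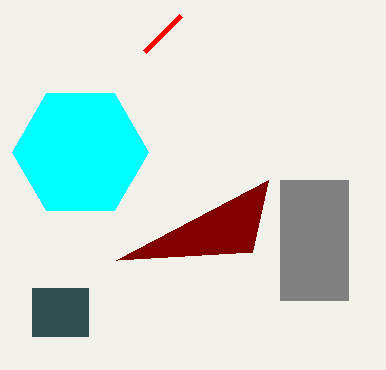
p_1 = 280; q_1 = 180; s_1 = 348; t_1 = 300; a_2 = 80; b_2 = 152; u_3 = 252; v_3 = 252; p_4 = 32; q_4 = 288; s_4 = 88; t_4 = 336; s_5 = 144; t_5 = 52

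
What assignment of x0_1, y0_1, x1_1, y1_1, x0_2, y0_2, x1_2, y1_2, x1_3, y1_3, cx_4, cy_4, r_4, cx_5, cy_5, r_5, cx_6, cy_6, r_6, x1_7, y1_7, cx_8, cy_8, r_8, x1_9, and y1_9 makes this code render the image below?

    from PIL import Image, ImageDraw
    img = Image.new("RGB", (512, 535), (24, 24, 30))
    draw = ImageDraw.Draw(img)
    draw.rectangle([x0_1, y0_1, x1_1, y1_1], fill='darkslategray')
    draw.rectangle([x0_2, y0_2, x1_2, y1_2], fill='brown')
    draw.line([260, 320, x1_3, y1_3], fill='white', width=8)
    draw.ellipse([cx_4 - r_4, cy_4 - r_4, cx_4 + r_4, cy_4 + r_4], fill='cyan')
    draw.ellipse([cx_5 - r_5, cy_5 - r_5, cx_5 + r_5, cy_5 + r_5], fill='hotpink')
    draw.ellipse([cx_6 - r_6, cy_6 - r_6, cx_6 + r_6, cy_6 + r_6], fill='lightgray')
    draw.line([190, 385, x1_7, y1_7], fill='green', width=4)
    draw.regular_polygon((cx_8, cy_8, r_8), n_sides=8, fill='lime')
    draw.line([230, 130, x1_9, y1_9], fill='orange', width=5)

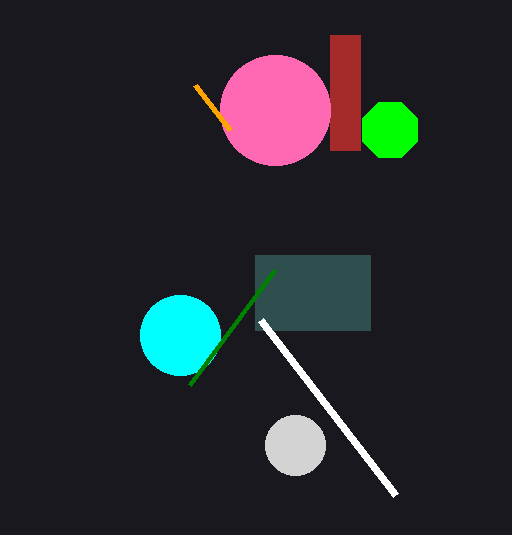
x0_1 = 255; y0_1 = 255; x1_1 = 370; y1_1 = 330; x0_2 = 330; y0_2 = 35; x1_2 = 360; y1_2 = 150; x1_3 = 395; y1_3 = 495; cx_4 = 180; cy_4 = 335; r_4 = 40; cx_5 = 275; cy_5 = 110; r_5 = 55; cx_6 = 295; cy_6 = 445; r_6 = 30; x1_7 = 275; y1_7 = 270; cx_8 = 390; cy_8 = 130; r_8 = 30; x1_9 = 195; y1_9 = 85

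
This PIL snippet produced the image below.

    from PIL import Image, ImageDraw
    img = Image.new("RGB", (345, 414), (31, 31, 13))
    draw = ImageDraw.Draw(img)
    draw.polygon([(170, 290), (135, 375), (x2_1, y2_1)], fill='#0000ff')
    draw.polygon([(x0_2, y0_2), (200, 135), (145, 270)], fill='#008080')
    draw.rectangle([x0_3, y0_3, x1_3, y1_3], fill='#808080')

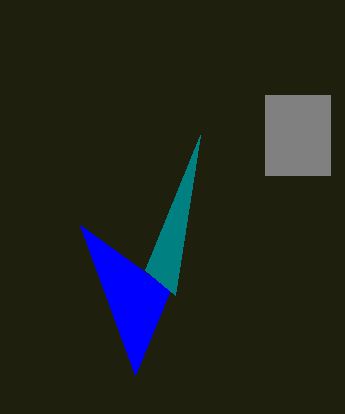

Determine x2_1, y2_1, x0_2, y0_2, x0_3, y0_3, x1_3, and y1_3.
x2_1 = 80
y2_1 = 225
x0_2 = 175
y0_2 = 295
x0_3 = 265
y0_3 = 95
x1_3 = 330
y1_3 = 175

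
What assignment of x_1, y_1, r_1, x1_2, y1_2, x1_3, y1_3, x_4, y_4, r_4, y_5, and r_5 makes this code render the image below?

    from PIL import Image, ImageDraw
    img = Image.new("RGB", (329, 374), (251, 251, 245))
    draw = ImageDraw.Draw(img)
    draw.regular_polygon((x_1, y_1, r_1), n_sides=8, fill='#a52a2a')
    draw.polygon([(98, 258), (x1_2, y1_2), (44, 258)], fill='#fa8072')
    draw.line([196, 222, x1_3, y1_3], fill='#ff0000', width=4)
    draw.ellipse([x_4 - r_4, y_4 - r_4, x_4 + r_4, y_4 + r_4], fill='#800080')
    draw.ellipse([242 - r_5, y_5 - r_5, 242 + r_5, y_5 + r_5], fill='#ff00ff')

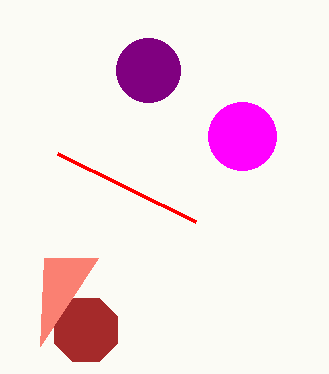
x_1 = 86; y_1 = 330; r_1 = 34; x1_2 = 40; y1_2 = 346; x1_3 = 58; y1_3 = 154; x_4 = 148; y_4 = 70; r_4 = 32; y_5 = 136; r_5 = 34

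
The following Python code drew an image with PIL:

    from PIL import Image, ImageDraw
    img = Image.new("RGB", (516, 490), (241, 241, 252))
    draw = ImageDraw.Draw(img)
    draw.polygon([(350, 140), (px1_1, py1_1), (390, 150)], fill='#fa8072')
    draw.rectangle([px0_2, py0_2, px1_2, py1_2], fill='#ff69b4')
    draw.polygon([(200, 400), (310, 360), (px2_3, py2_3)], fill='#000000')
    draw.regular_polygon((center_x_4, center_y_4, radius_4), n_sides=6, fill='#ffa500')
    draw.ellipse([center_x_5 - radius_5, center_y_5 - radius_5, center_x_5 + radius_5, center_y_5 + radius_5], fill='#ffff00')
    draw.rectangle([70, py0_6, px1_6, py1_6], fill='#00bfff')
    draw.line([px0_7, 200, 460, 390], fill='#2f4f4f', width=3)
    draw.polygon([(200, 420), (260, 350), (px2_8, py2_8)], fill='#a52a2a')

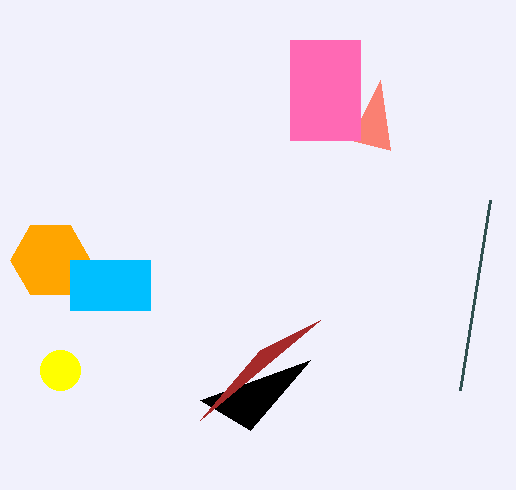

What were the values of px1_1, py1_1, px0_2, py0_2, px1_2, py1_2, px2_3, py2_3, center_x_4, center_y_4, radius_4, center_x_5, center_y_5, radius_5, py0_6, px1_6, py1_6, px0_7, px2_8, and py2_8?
px1_1 = 380, py1_1 = 80, px0_2 = 290, py0_2 = 40, px1_2 = 360, py1_2 = 140, px2_3 = 250, py2_3 = 430, center_x_4 = 50, center_y_4 = 260, radius_4 = 40, center_x_5 = 60, center_y_5 = 370, radius_5 = 20, py0_6 = 260, px1_6 = 150, py1_6 = 310, px0_7 = 490, px2_8 = 320, py2_8 = 320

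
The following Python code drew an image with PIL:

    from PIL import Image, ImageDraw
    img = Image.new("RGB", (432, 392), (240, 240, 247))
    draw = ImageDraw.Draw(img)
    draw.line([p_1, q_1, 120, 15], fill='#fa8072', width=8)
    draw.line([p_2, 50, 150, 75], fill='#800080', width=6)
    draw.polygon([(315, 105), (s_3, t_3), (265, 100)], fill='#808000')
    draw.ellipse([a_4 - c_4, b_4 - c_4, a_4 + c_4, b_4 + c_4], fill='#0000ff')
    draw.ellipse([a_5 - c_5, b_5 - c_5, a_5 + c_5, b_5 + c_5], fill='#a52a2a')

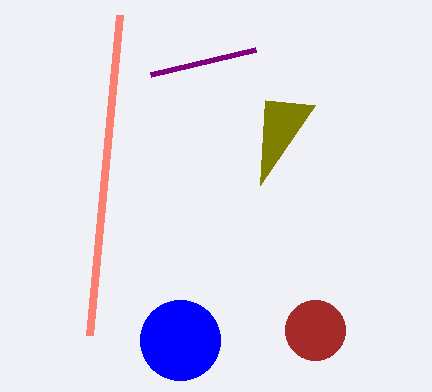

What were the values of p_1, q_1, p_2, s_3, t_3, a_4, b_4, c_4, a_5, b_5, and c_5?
p_1 = 90
q_1 = 335
p_2 = 255
s_3 = 260
t_3 = 185
a_4 = 180
b_4 = 340
c_4 = 40
a_5 = 315
b_5 = 330
c_5 = 30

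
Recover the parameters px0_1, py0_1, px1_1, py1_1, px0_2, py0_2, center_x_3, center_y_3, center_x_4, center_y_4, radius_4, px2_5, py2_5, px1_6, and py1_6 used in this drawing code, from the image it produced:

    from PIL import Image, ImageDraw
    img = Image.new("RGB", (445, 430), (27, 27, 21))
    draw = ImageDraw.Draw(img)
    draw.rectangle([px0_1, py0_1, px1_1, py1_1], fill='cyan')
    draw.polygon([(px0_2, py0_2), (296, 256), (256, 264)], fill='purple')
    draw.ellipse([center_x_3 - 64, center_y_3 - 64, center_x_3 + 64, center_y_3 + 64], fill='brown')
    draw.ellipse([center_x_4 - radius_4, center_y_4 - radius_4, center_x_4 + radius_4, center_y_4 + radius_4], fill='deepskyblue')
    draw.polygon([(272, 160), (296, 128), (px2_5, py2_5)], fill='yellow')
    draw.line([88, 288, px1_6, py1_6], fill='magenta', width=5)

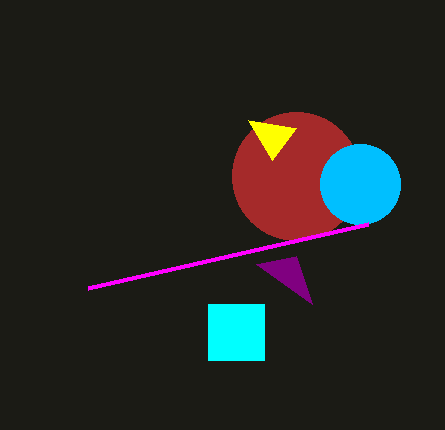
px0_1 = 208
py0_1 = 304
px1_1 = 264
py1_1 = 360
px0_2 = 312
py0_2 = 304
center_x_3 = 296
center_y_3 = 176
center_x_4 = 360
center_y_4 = 184
radius_4 = 40
px2_5 = 248
py2_5 = 120
px1_6 = 368
py1_6 = 224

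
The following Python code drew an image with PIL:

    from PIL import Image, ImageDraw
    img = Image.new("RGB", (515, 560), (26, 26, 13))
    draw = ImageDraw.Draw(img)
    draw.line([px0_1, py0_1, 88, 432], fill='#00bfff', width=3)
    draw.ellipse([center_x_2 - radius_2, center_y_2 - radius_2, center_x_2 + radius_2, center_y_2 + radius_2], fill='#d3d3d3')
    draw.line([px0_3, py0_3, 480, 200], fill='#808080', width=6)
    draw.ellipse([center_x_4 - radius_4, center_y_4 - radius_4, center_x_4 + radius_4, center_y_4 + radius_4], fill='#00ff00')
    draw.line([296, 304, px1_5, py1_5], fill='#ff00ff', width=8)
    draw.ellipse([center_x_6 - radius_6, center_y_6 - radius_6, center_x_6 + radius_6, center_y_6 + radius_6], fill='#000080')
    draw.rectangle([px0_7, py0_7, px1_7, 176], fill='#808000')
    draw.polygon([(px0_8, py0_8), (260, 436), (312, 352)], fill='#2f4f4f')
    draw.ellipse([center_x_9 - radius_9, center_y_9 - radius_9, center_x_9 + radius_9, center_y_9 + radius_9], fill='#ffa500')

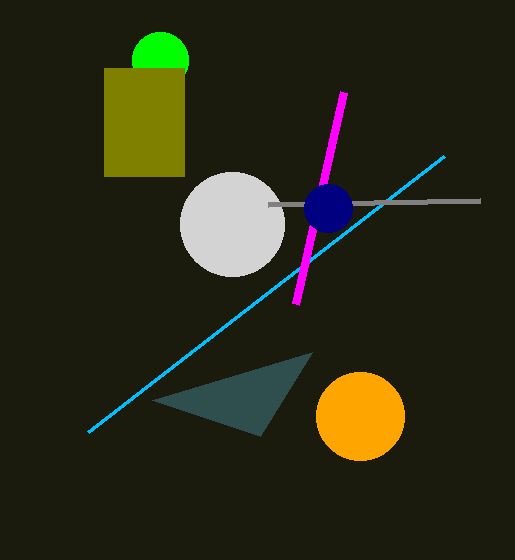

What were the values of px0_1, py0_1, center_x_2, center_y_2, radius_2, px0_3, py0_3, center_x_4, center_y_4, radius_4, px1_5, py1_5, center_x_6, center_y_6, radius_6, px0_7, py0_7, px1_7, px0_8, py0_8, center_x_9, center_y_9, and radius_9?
px0_1 = 444; py0_1 = 156; center_x_2 = 232; center_y_2 = 224; radius_2 = 52; px0_3 = 268; py0_3 = 204; center_x_4 = 160; center_y_4 = 60; radius_4 = 28; px1_5 = 344; py1_5 = 92; center_x_6 = 328; center_y_6 = 208; radius_6 = 24; px0_7 = 104; py0_7 = 68; px1_7 = 184; px0_8 = 152; py0_8 = 400; center_x_9 = 360; center_y_9 = 416; radius_9 = 44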